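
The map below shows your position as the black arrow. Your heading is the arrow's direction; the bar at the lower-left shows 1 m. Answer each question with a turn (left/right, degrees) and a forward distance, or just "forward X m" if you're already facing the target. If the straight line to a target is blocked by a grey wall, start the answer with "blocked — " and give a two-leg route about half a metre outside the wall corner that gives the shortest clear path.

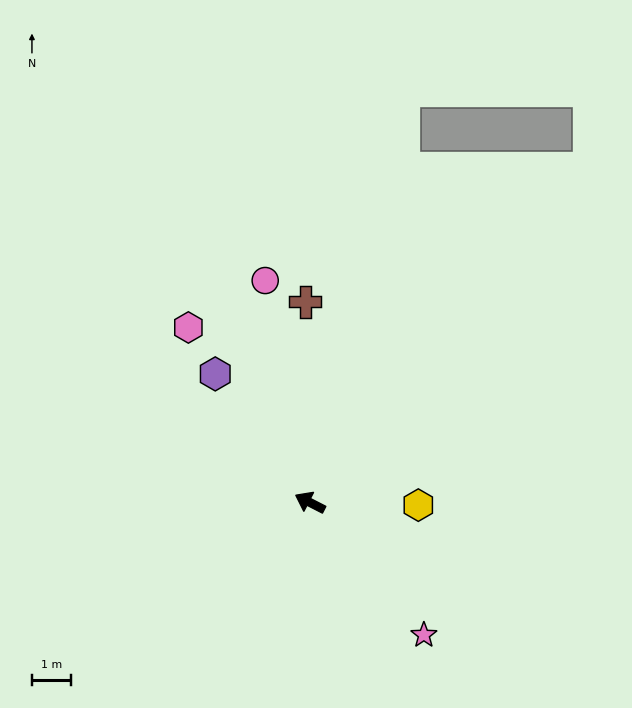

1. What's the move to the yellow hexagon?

turn right 154°, forward 2.8 m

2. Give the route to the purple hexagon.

turn right 27°, forward 4.1 m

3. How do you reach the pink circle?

turn right 51°, forward 5.9 m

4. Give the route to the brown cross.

turn right 61°, forward 5.2 m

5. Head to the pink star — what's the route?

turn left 158°, forward 4.5 m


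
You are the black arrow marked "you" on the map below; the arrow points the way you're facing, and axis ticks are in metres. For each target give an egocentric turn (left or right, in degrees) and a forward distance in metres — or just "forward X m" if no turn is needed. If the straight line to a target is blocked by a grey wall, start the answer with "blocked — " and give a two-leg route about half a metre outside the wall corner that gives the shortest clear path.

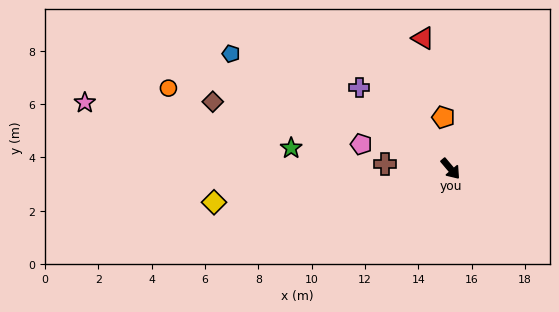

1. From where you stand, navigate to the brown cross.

turn right 134°, forward 2.5 m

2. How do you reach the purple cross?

turn right 172°, forward 4.6 m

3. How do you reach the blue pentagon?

turn right 158°, forward 9.3 m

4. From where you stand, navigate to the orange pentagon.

turn left 148°, forward 1.9 m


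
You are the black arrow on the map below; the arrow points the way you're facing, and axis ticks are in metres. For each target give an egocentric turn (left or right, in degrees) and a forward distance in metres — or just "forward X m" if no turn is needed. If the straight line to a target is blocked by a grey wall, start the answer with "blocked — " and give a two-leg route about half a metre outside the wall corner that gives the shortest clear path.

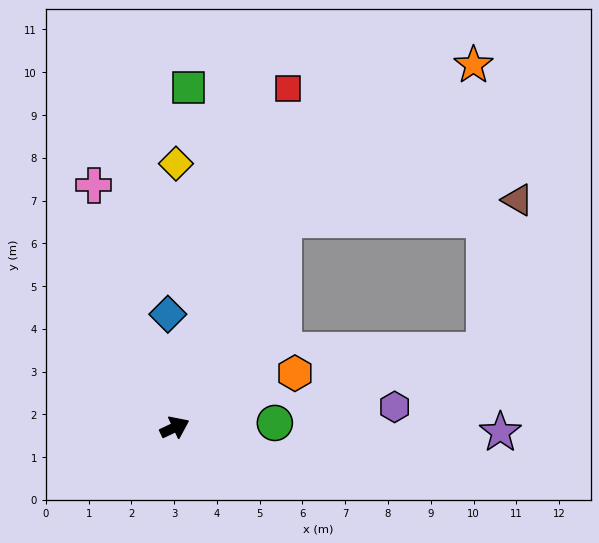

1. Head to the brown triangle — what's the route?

blocked — turn left 37°, forward 5.5 m, then turn right 57°, forward 5.5 m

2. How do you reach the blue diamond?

turn left 68°, forward 2.7 m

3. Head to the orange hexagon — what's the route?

forward 3.1 m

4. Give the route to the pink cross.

turn left 83°, forward 6.0 m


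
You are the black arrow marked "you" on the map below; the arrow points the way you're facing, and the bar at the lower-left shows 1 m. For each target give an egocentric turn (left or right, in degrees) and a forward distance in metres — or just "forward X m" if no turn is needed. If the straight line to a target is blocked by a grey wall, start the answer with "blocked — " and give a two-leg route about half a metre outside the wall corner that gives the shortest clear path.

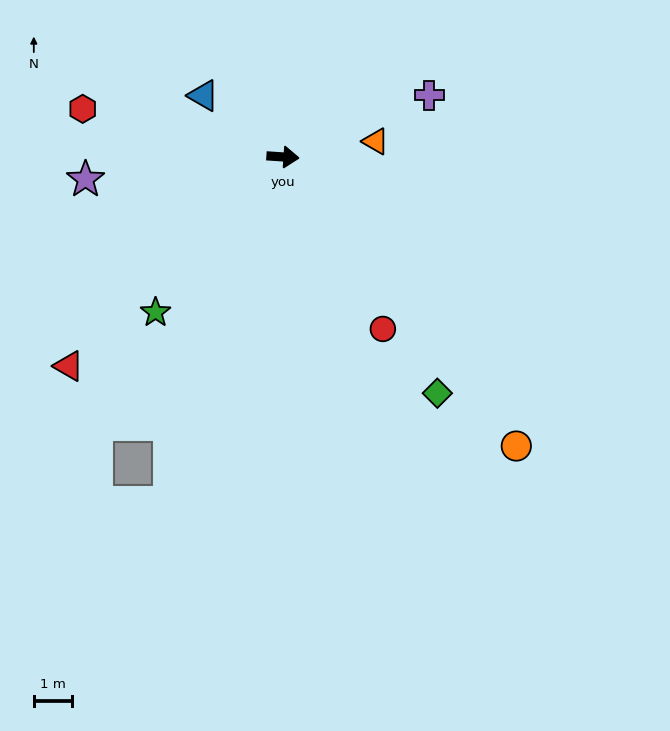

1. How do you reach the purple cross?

turn left 27°, forward 4.1 m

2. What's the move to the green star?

turn right 125°, forward 5.2 m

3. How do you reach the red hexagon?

turn left 170°, forward 5.4 m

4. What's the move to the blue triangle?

turn left 146°, forward 2.6 m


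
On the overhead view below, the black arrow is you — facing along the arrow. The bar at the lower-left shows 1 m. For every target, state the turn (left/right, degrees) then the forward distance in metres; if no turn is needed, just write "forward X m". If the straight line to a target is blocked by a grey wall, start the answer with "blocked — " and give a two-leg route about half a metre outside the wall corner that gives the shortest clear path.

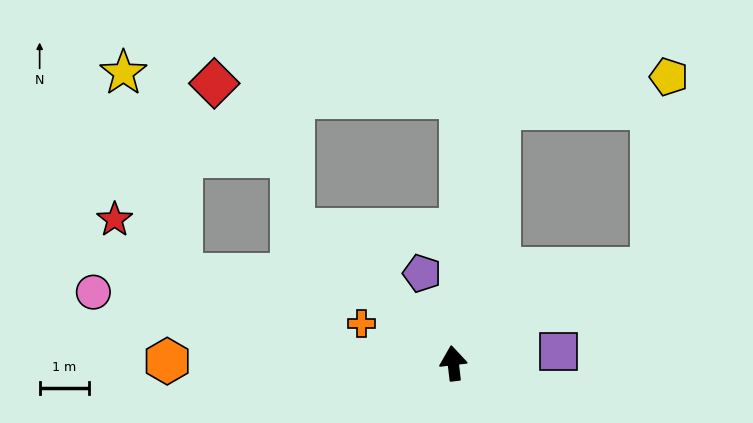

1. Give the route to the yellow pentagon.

blocked — turn right 71°, forward 4.5 m, then turn left 59°, forward 3.9 m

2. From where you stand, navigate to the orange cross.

turn left 60°, forward 2.0 m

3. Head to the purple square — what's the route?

turn right 90°, forward 2.1 m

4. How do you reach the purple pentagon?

turn left 13°, forward 1.9 m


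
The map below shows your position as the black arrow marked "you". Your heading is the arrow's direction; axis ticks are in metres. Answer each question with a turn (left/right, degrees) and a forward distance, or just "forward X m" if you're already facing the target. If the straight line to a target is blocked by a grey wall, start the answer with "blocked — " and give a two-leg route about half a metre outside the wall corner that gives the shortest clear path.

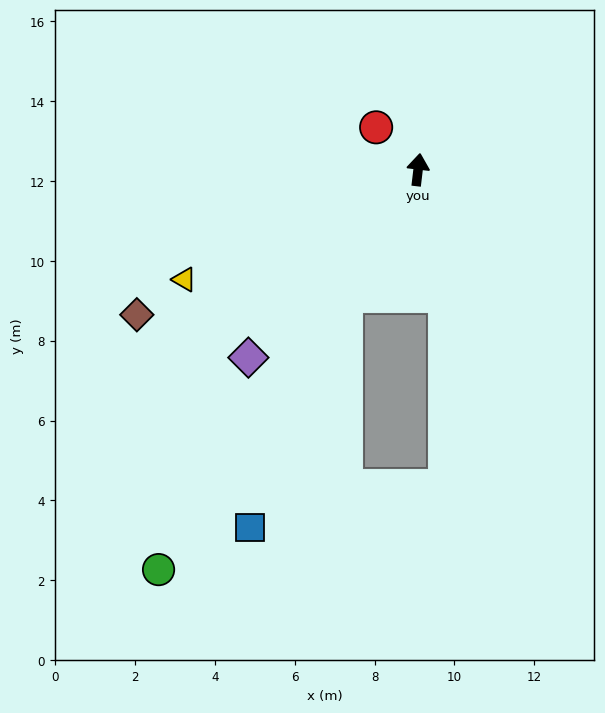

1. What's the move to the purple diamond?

turn left 145°, forward 6.3 m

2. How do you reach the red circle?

turn left 52°, forward 1.5 m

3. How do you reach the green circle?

turn left 154°, forward 11.9 m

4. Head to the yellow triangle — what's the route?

turn left 122°, forward 6.5 m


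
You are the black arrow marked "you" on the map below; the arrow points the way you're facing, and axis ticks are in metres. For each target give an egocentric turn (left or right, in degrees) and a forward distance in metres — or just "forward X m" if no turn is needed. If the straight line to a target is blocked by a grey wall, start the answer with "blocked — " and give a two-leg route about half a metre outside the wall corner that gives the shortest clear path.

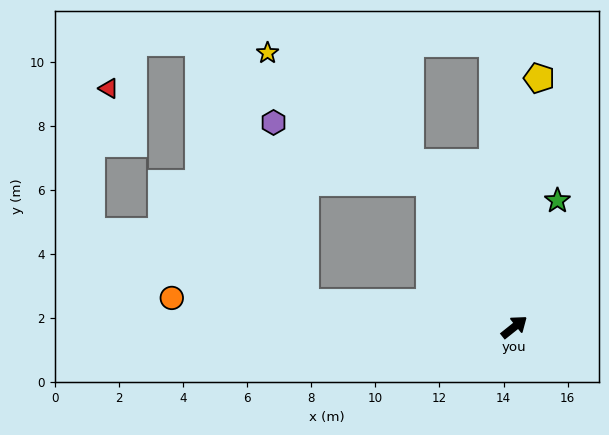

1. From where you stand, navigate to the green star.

turn left 33°, forward 4.2 m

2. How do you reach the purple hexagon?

blocked — turn left 82°, forward 5.2 m, then turn left 38°, forward 5.2 m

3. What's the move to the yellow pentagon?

turn left 46°, forward 7.8 m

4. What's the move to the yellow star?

blocked — turn left 82°, forward 5.2 m, then turn left 21°, forward 6.5 m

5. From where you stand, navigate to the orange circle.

turn left 137°, forward 10.7 m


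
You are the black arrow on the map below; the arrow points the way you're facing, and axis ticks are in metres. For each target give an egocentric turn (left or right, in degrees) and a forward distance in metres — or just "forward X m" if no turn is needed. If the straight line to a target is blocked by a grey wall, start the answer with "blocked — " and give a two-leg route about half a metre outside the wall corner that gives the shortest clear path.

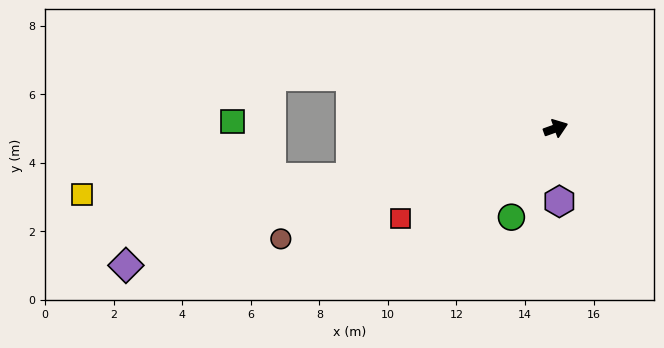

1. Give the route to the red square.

turn right 169°, forward 5.2 m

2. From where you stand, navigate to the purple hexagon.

turn right 107°, forward 2.1 m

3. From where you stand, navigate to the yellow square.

blocked — turn left 174°, forward 6.2 m, then turn right 10°, forward 7.8 m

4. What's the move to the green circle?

turn right 136°, forward 2.9 m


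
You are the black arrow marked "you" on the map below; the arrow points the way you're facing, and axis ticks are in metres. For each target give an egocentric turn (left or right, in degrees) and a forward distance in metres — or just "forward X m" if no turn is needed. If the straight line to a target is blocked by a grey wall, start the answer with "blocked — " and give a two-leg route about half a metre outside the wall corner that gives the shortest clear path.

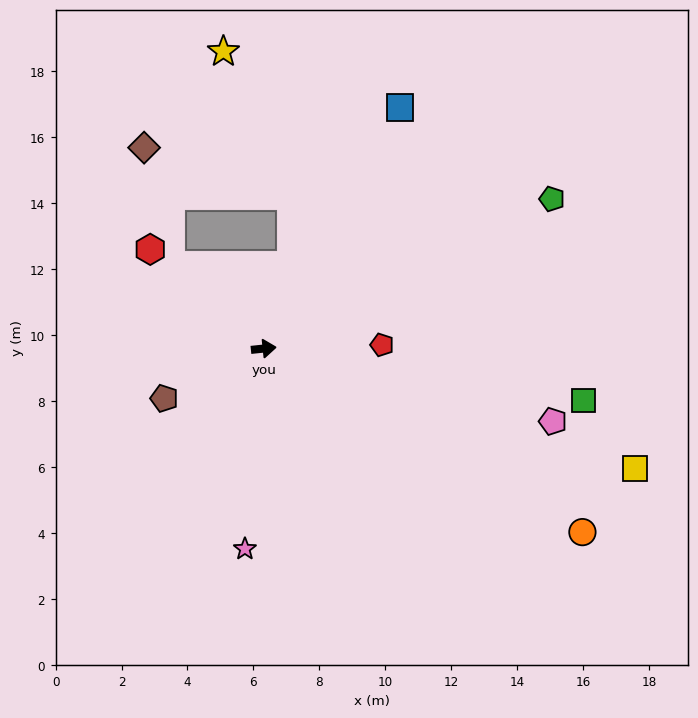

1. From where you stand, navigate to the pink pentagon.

turn right 20°, forward 9.0 m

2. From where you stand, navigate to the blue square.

turn left 55°, forward 8.4 m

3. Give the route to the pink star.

turn right 101°, forward 6.1 m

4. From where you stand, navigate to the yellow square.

turn right 24°, forward 11.8 m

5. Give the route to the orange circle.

turn right 36°, forward 11.2 m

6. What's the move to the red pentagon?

turn right 4°, forward 3.6 m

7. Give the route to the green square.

turn right 15°, forward 9.8 m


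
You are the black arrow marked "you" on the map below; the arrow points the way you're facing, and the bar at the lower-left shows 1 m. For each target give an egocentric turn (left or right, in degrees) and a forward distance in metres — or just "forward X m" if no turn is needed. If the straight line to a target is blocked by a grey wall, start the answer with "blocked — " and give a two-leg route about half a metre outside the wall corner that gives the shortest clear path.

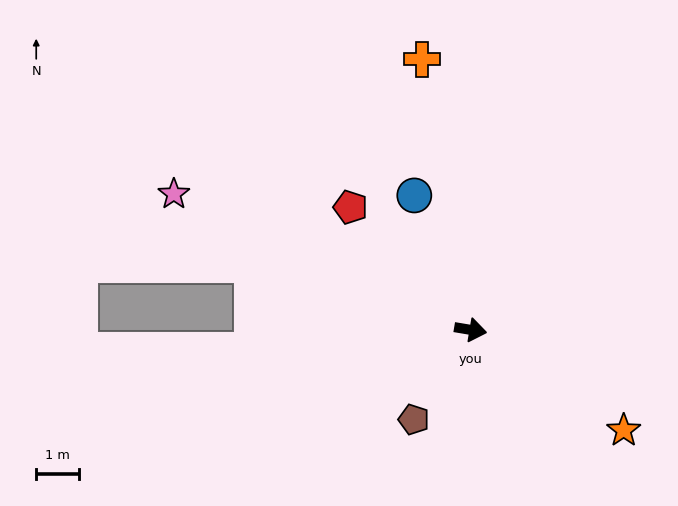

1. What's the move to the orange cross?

turn left 110°, forward 6.4 m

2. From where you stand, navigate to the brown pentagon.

turn right 113°, forward 2.5 m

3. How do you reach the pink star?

turn left 165°, forward 7.6 m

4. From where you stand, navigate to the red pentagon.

turn left 144°, forward 4.0 m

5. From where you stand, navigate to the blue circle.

turn left 122°, forward 3.4 m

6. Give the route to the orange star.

turn right 24°, forward 4.2 m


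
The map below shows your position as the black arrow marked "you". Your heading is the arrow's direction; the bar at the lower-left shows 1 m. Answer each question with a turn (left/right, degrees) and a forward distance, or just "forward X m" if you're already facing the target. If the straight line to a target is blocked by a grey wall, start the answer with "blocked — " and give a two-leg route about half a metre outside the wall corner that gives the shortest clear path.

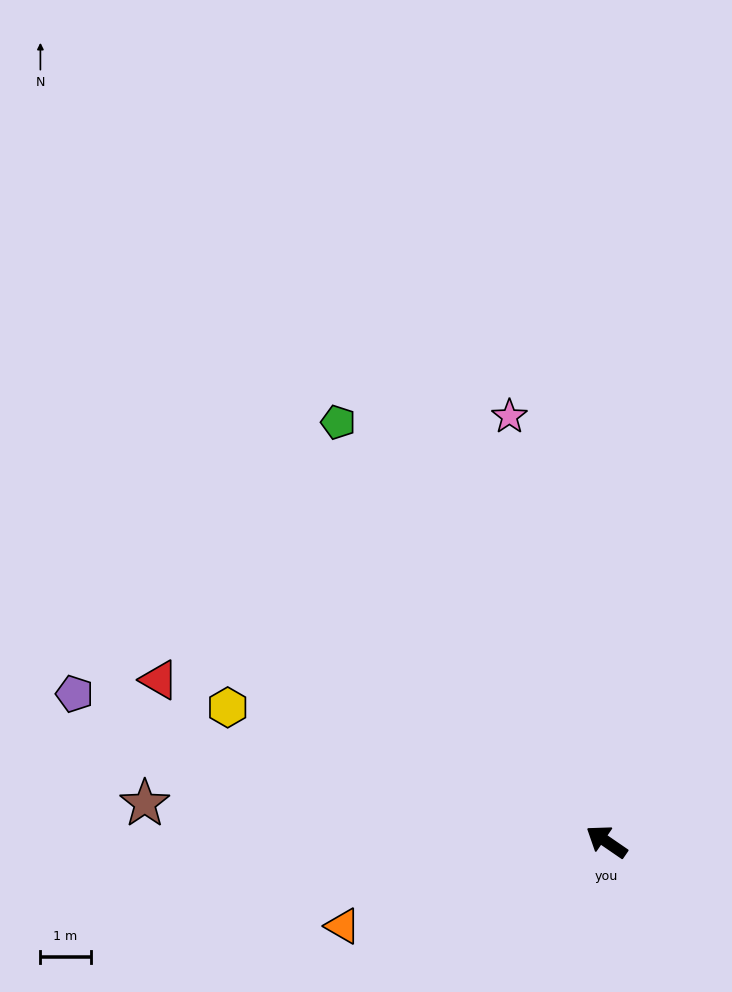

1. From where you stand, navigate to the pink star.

turn right 43°, forward 8.6 m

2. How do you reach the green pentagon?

turn right 23°, forward 9.9 m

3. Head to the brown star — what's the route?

turn left 30°, forward 9.2 m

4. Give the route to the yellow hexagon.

turn left 15°, forward 8.0 m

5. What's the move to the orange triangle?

turn left 52°, forward 5.5 m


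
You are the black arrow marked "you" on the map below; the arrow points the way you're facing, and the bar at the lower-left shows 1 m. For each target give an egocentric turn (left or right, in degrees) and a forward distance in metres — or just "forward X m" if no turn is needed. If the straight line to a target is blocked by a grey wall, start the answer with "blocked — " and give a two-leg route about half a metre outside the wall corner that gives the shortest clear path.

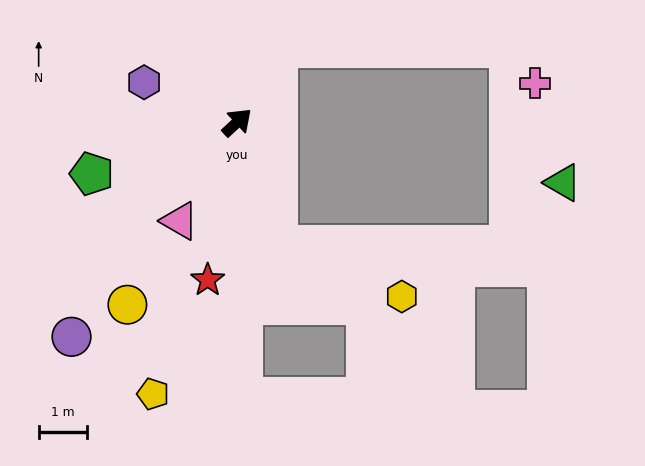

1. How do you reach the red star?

turn right 143°, forward 3.3 m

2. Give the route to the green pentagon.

turn left 157°, forward 3.2 m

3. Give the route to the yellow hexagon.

blocked — turn right 115°, forward 2.7 m, then turn left 50°, forward 2.8 m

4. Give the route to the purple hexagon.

turn left 114°, forward 2.1 m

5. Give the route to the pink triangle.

turn right 163°, forward 2.4 m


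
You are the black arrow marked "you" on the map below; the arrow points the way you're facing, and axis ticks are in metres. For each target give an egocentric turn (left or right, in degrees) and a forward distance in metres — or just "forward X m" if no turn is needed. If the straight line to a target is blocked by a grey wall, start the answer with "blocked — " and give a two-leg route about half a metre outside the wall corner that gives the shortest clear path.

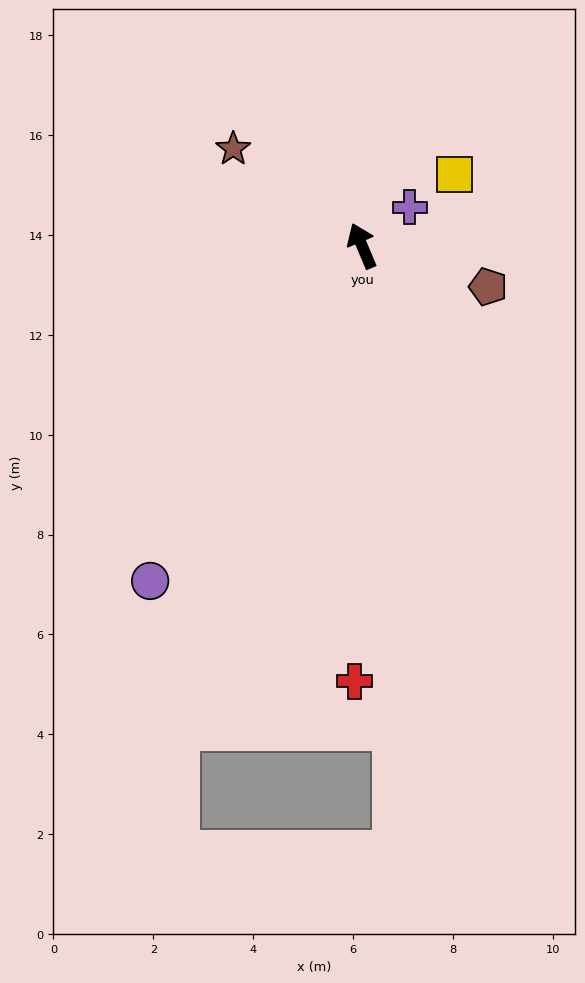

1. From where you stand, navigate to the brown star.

turn left 30°, forward 3.2 m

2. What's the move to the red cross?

turn left 156°, forward 8.7 m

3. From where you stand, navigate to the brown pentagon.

turn right 131°, forward 2.7 m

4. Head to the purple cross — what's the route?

turn right 74°, forward 1.2 m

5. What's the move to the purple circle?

turn left 125°, forward 7.9 m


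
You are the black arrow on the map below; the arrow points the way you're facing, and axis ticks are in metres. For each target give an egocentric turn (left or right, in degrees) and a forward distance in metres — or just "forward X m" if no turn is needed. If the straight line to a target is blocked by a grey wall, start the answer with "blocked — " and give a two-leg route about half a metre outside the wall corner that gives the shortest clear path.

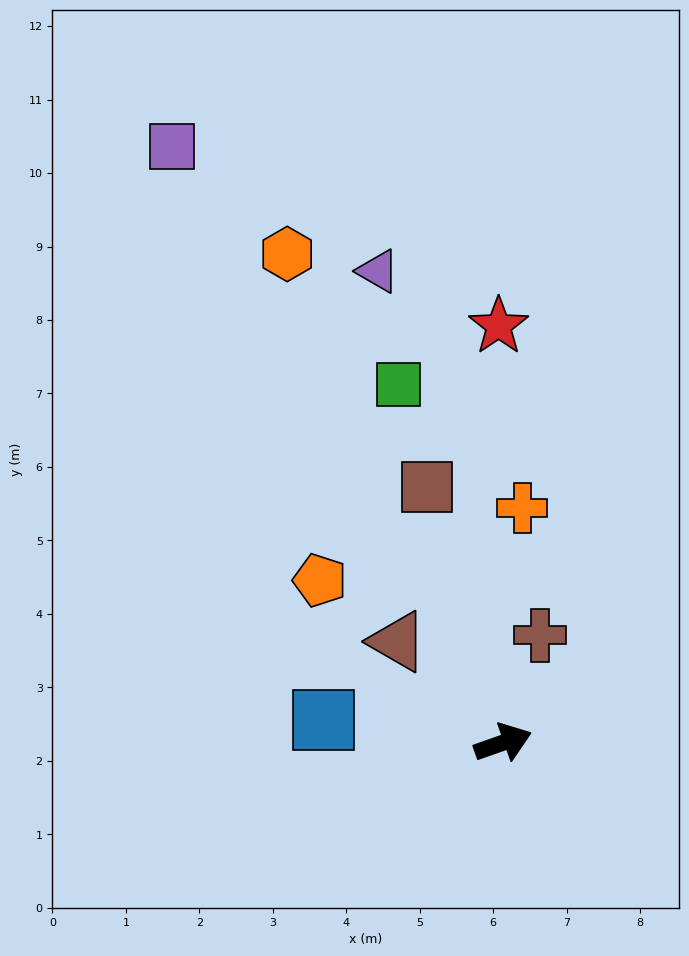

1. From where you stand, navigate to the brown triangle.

turn left 117°, forward 2.0 m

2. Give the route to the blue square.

turn left 153°, forward 2.5 m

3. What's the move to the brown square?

turn left 87°, forward 3.6 m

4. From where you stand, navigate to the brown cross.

turn left 52°, forward 1.5 m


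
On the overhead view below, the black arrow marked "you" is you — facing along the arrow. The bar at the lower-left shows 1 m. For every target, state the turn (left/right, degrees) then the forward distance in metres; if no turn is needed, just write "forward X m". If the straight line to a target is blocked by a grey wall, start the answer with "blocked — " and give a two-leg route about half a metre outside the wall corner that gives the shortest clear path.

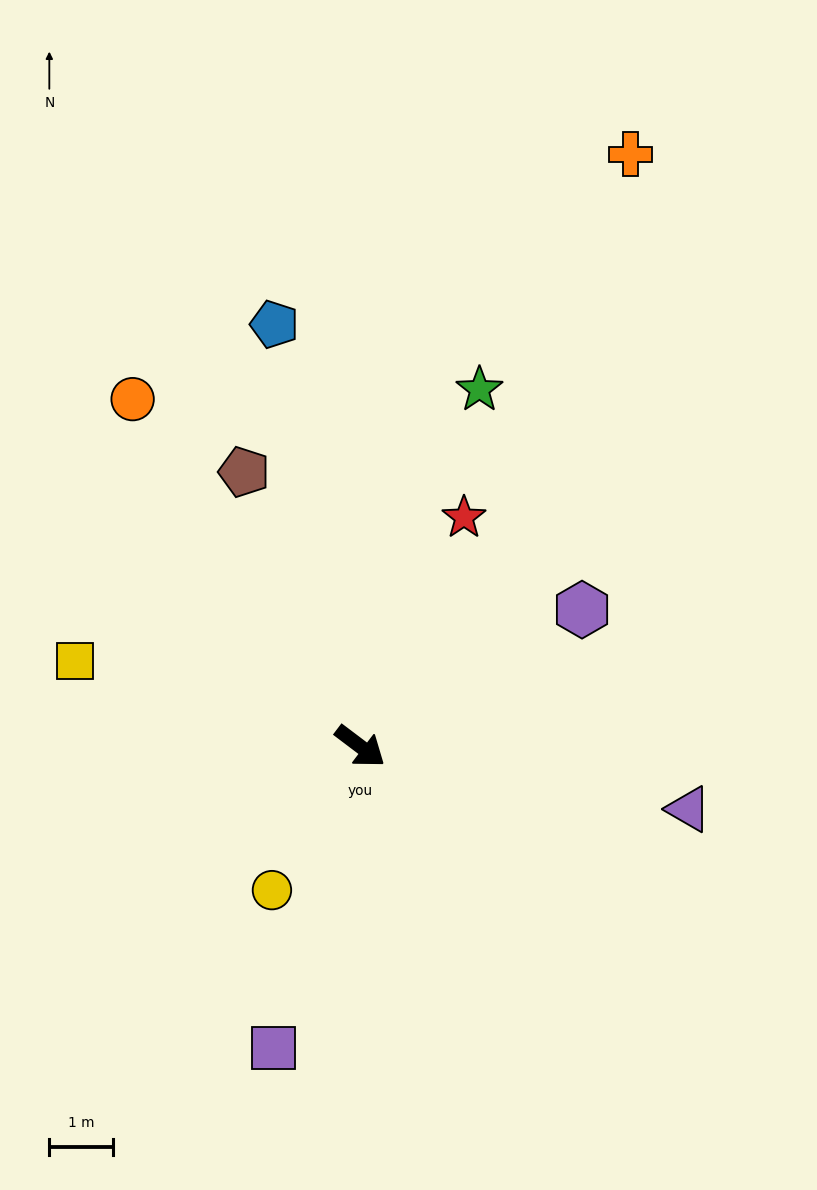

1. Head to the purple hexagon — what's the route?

turn left 69°, forward 4.1 m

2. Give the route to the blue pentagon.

turn left 139°, forward 6.7 m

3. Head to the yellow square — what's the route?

turn right 160°, forward 4.7 m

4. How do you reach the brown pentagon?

turn left 150°, forward 4.7 m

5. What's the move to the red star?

turn left 103°, forward 3.9 m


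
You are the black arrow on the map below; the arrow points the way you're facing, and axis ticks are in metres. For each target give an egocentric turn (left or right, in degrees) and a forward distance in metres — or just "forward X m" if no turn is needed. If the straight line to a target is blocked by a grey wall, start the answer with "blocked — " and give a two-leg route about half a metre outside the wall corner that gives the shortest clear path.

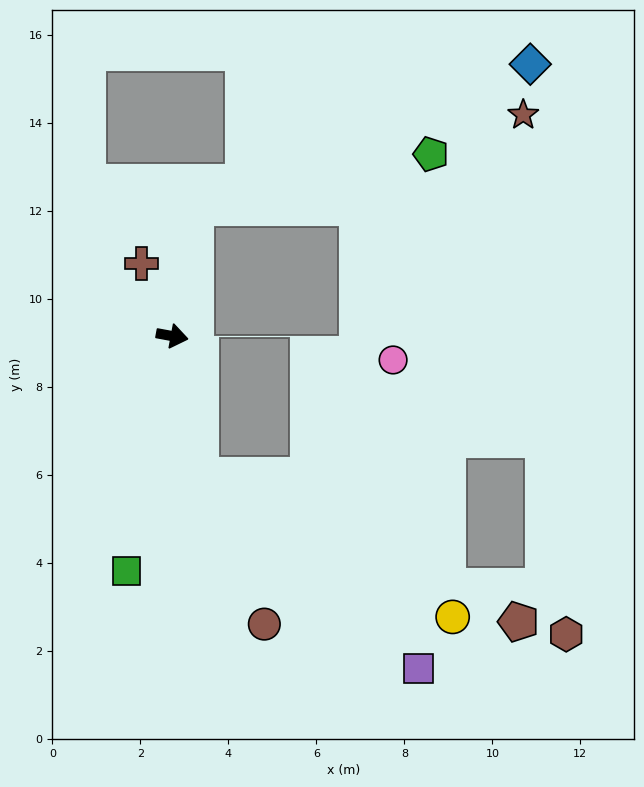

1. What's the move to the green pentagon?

blocked — turn left 91°, forward 3.0 m, then turn right 68°, forward 5.5 m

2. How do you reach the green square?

turn right 91°, forward 5.4 m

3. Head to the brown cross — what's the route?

turn left 124°, forward 1.8 m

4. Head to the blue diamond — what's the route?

blocked — turn left 91°, forward 3.0 m, then turn right 57°, forward 8.3 m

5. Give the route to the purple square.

blocked — turn right 68°, forward 3.2 m, then turn left 37°, forward 6.6 m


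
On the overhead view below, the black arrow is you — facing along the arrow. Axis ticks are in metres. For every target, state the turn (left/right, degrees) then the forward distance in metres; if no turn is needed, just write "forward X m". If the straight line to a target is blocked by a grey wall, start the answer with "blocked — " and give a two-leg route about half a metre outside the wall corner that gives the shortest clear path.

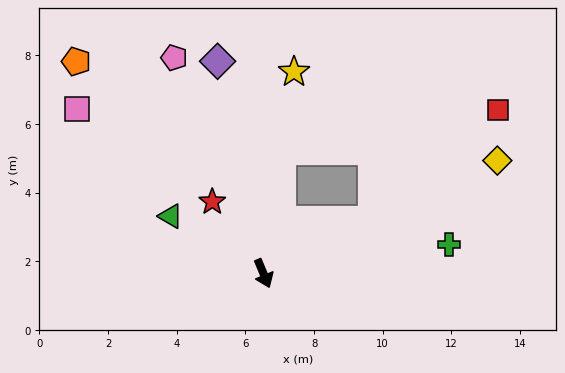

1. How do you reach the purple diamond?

turn left 170°, forward 6.3 m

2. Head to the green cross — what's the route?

turn left 76°, forward 5.5 m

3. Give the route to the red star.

turn right 167°, forward 2.6 m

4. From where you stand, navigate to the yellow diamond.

turn left 93°, forward 7.6 m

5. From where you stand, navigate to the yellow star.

turn left 149°, forward 5.9 m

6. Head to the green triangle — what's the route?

turn right 144°, forward 3.2 m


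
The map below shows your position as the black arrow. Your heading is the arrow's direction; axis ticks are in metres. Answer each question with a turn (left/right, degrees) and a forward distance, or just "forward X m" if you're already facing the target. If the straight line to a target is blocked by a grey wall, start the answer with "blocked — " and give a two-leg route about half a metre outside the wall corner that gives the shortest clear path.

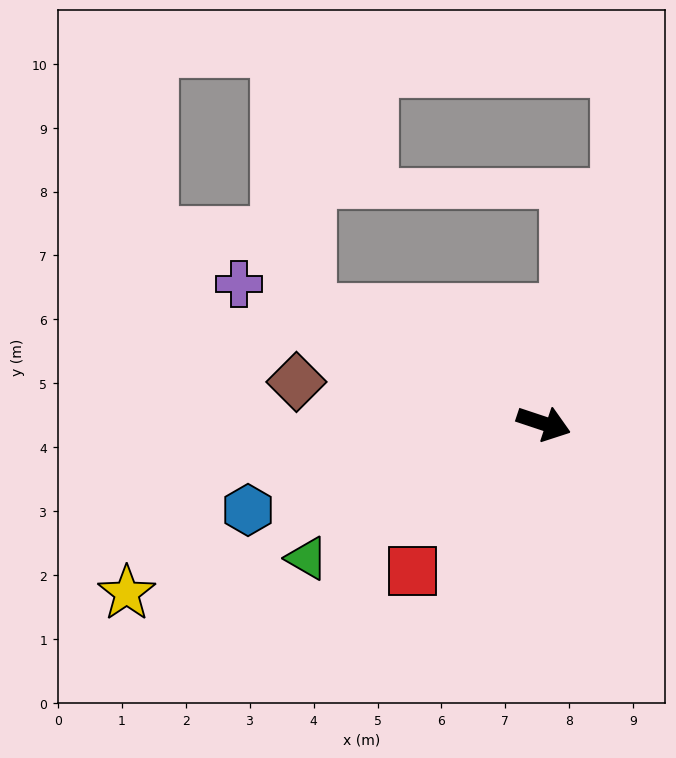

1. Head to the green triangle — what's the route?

turn right 132°, forward 4.3 m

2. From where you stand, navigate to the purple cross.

turn left 174°, forward 5.2 m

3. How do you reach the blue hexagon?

turn right 145°, forward 4.8 m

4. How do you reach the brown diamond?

turn right 171°, forward 3.9 m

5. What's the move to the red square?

turn right 113°, forward 3.1 m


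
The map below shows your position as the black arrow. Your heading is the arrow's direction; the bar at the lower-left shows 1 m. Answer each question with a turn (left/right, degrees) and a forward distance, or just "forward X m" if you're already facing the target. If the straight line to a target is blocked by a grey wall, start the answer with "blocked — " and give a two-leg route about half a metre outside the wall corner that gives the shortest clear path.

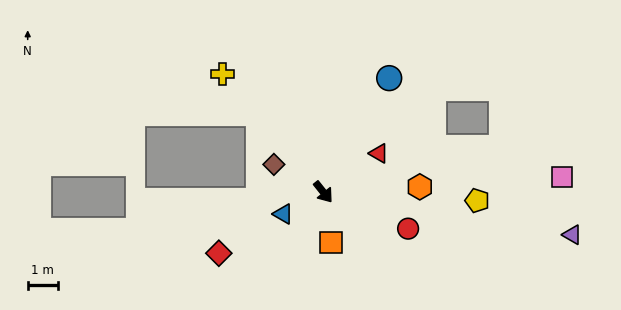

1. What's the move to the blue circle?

turn left 111°, forward 4.3 m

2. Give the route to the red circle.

turn left 28°, forward 3.0 m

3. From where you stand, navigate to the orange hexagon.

turn left 54°, forward 3.2 m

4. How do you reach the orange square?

turn right 30°, forward 1.7 m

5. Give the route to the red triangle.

turn left 86°, forward 2.2 m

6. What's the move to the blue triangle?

turn right 100°, forward 1.5 m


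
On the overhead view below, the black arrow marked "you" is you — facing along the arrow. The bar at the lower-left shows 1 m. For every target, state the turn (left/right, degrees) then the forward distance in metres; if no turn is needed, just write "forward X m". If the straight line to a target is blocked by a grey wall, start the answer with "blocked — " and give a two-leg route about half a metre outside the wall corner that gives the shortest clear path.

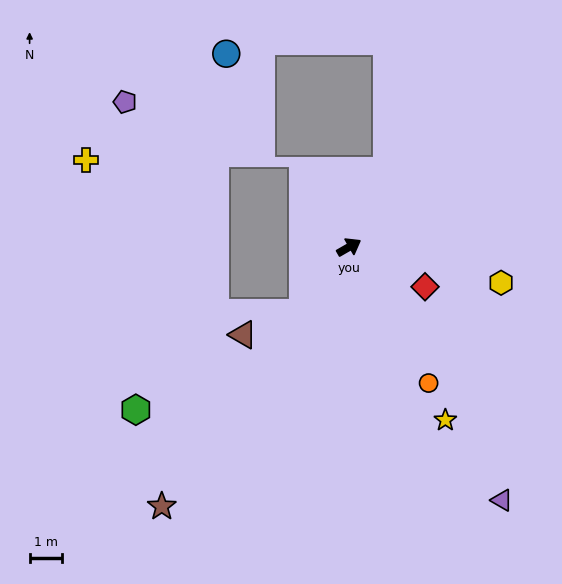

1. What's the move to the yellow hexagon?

turn right 43°, forward 4.8 m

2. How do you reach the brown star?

turn right 156°, forward 9.8 m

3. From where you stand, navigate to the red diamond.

turn right 57°, forward 2.6 m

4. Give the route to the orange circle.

turn right 90°, forward 4.8 m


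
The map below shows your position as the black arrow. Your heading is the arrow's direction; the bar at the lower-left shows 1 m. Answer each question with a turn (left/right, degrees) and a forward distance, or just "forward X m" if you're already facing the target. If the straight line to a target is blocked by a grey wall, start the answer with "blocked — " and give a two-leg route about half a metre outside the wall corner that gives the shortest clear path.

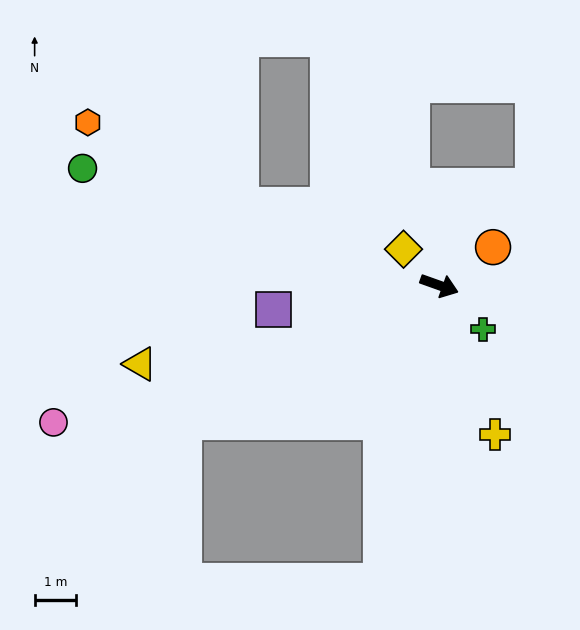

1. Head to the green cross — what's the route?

turn right 25°, forward 1.5 m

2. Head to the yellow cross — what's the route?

turn right 50°, forward 3.8 m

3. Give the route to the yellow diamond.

turn left 154°, forward 1.2 m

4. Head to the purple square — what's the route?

turn right 152°, forward 4.0 m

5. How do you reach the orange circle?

turn left 55°, forward 1.6 m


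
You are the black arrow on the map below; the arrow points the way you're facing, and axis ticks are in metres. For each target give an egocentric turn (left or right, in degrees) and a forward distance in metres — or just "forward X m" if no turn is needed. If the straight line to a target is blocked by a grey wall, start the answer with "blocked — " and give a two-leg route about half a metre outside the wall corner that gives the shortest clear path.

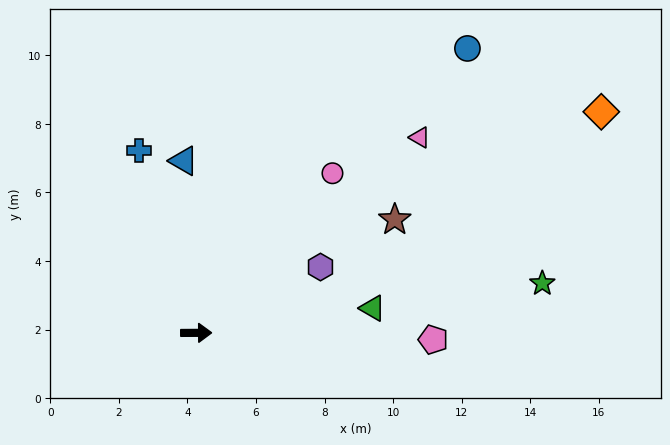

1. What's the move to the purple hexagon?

turn left 28°, forward 4.1 m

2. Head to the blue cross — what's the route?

turn left 107°, forward 5.6 m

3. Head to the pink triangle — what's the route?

turn left 41°, forward 8.7 m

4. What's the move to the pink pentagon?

forward 6.9 m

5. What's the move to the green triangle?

turn left 8°, forward 5.2 m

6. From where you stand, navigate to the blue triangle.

turn left 94°, forward 5.0 m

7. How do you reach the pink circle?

turn left 49°, forward 6.1 m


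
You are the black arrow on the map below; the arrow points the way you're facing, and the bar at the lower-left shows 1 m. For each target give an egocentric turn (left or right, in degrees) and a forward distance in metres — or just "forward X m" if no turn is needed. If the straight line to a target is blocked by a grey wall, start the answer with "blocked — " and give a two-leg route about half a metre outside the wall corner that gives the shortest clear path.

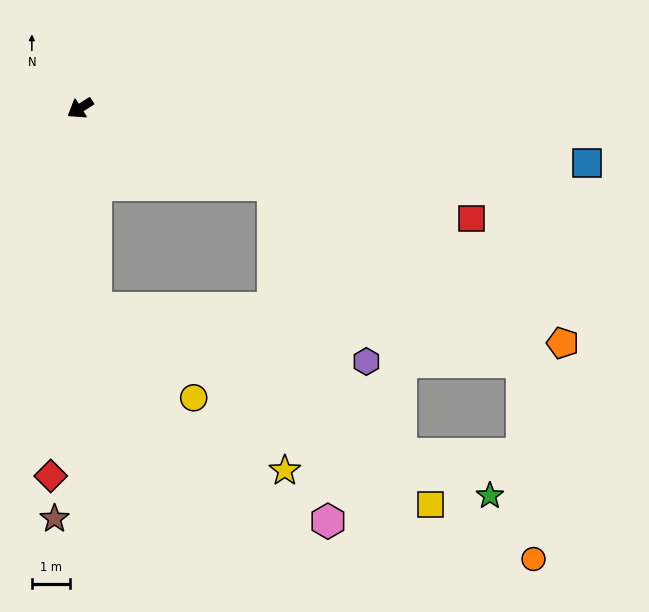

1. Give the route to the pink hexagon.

blocked — turn left 126°, forward 5.5 m, then turn right 59°, forward 9.0 m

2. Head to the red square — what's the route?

turn left 132°, forward 10.8 m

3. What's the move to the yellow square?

blocked — turn left 62°, forward 5.3 m, then turn left 55°, forward 10.3 m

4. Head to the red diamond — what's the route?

turn left 53°, forward 9.8 m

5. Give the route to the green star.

blocked — turn left 62°, forward 5.3 m, then turn left 60°, forward 11.6 m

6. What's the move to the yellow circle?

blocked — turn left 62°, forward 5.3 m, then turn left 43°, forward 3.5 m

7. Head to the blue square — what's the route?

turn left 141°, forward 13.5 m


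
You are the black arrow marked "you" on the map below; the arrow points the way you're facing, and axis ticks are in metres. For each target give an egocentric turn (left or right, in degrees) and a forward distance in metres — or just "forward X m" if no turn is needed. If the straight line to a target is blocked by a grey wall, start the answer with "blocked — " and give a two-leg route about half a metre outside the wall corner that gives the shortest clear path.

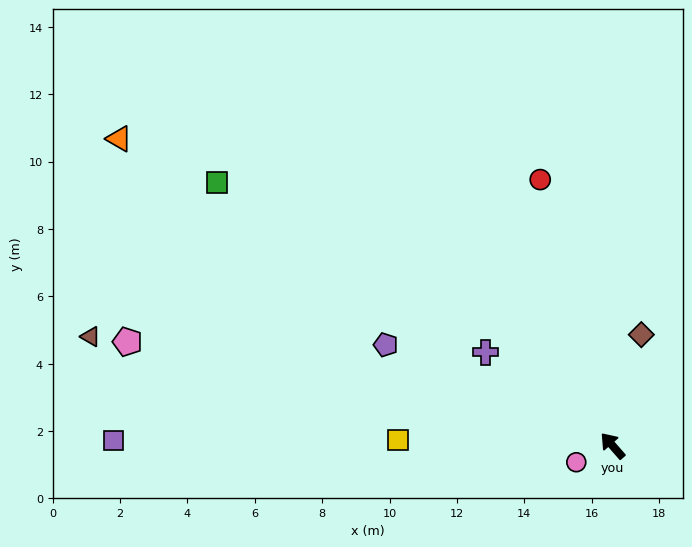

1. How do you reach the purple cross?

turn left 12°, forward 4.7 m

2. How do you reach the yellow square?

turn left 47°, forward 6.4 m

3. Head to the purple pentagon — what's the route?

turn left 25°, forward 7.4 m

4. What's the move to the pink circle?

turn left 73°, forward 1.2 m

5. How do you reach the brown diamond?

turn right 56°, forward 3.4 m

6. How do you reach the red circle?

turn right 26°, forward 8.2 m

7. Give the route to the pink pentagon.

turn left 37°, forward 14.7 m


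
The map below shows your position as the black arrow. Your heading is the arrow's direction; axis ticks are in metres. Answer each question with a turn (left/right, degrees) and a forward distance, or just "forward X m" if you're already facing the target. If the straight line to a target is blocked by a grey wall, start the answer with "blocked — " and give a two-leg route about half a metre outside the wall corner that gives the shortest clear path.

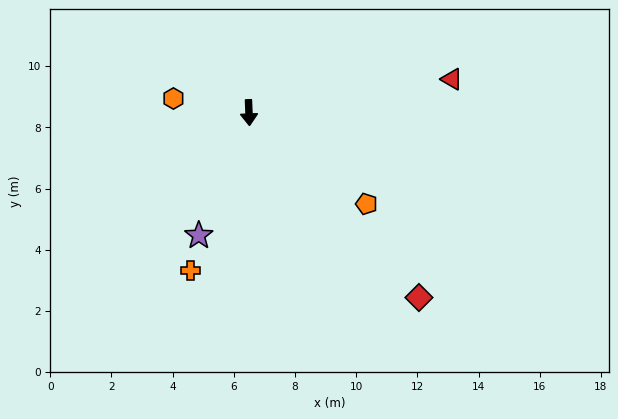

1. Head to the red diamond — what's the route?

turn left 40°, forward 8.2 m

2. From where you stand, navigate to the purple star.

turn right 25°, forward 4.3 m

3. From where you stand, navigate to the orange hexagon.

turn right 103°, forward 2.5 m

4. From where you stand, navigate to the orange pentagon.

turn left 50°, forward 4.9 m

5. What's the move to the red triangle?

turn left 97°, forward 6.7 m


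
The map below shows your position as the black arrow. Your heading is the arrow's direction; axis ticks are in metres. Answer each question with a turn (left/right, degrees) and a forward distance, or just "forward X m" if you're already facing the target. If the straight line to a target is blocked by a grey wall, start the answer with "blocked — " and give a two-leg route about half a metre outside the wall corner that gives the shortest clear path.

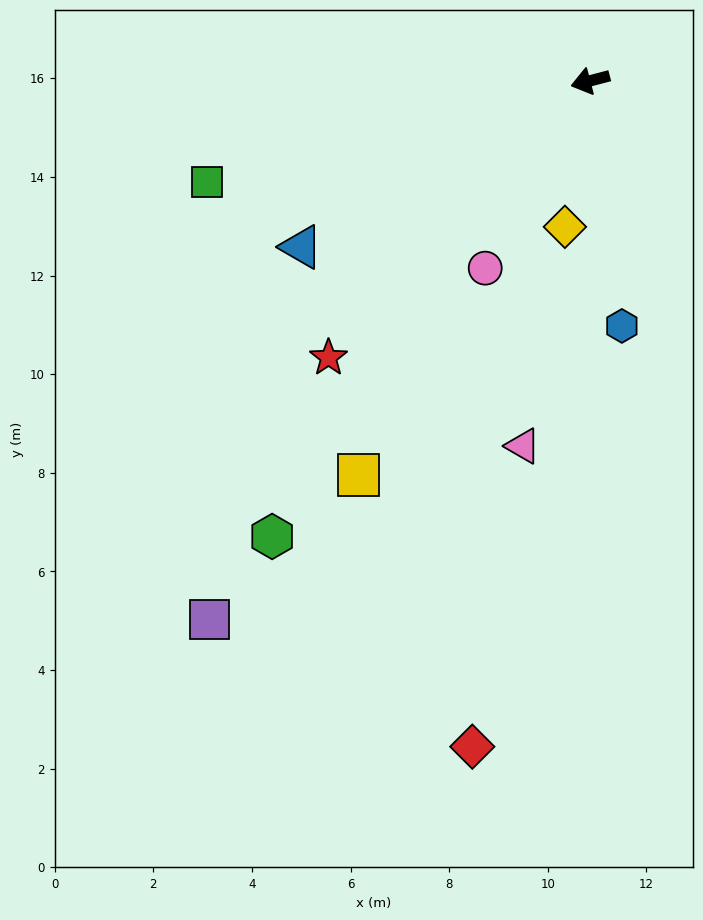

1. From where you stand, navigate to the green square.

forward 8.0 m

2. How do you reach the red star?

turn left 32°, forward 7.7 m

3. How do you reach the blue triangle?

turn left 15°, forward 6.8 m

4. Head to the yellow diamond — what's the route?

turn left 65°, forward 3.0 m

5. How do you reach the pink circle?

turn left 46°, forward 4.4 m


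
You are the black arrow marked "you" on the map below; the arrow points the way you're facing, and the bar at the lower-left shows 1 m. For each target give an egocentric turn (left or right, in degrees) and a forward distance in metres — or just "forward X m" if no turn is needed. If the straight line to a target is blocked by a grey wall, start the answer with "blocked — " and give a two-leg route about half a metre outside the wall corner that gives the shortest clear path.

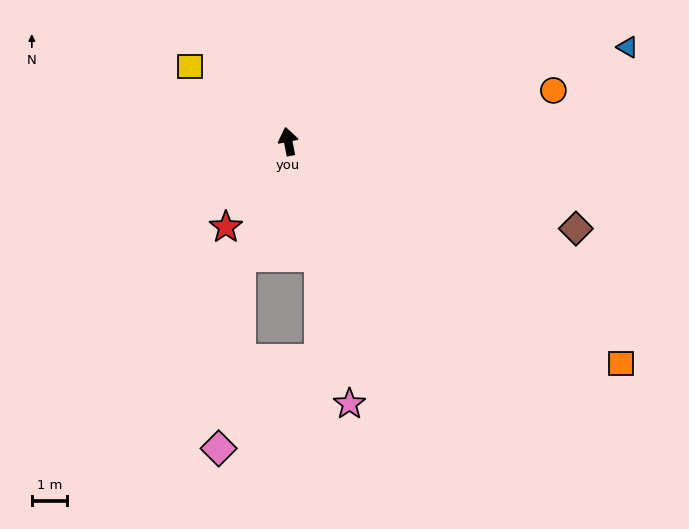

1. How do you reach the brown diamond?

turn right 118°, forward 8.4 m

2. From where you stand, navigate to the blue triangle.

turn right 86°, forward 9.9 m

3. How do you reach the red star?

turn left 133°, forward 3.0 m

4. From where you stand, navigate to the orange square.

turn right 135°, forward 11.2 m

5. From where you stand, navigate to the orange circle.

turn right 90°, forward 7.6 m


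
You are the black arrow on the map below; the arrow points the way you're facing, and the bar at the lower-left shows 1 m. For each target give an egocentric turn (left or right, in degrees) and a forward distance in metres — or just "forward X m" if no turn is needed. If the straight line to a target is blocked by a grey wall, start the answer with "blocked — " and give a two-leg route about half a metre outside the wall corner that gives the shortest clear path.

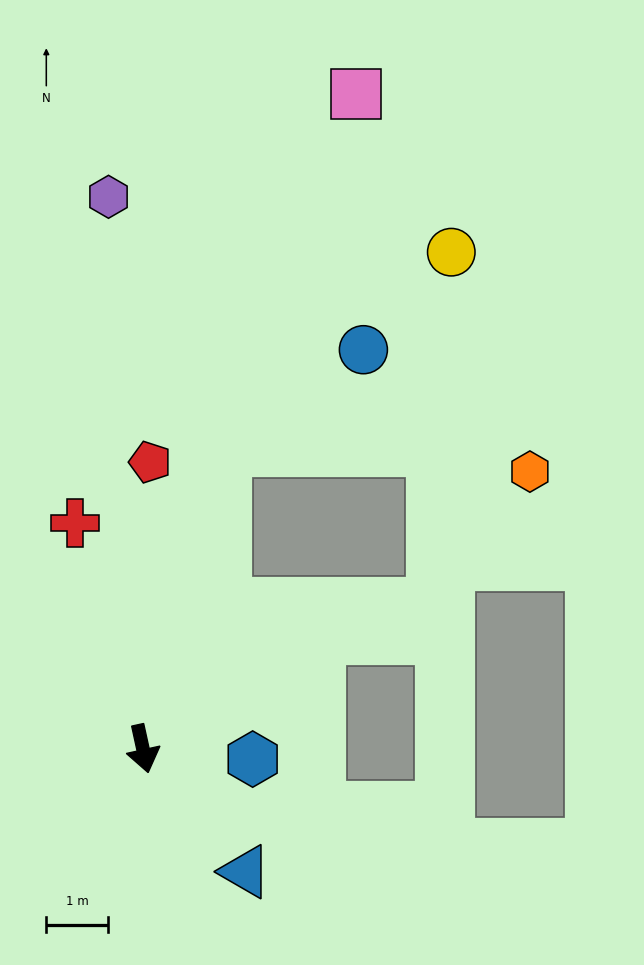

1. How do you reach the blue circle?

blocked — turn left 152°, forward 5.0 m, then turn right 38°, forward 2.8 m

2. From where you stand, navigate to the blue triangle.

turn left 27°, forward 2.6 m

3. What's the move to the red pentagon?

turn left 166°, forward 4.7 m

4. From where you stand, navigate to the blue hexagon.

turn left 72°, forward 1.8 m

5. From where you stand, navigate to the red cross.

turn right 176°, forward 3.8 m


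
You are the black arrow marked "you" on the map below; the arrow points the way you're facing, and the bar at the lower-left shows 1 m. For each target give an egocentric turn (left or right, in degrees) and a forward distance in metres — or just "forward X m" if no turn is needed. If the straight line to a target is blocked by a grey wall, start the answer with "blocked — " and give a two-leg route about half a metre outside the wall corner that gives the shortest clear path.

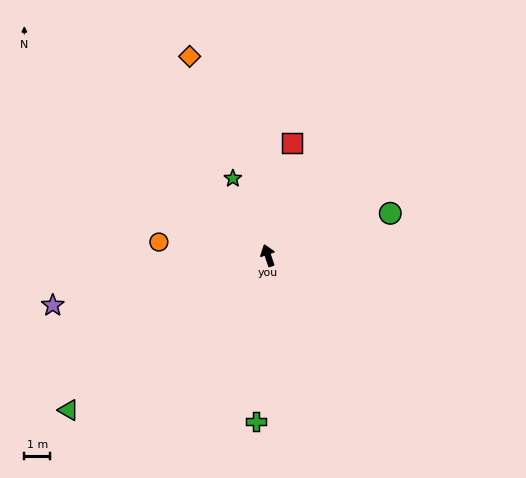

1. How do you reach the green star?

turn left 6°, forward 3.3 m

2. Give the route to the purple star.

turn left 85°, forward 8.5 m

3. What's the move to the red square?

turn right 30°, forward 4.4 m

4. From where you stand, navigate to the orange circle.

turn left 64°, forward 4.3 m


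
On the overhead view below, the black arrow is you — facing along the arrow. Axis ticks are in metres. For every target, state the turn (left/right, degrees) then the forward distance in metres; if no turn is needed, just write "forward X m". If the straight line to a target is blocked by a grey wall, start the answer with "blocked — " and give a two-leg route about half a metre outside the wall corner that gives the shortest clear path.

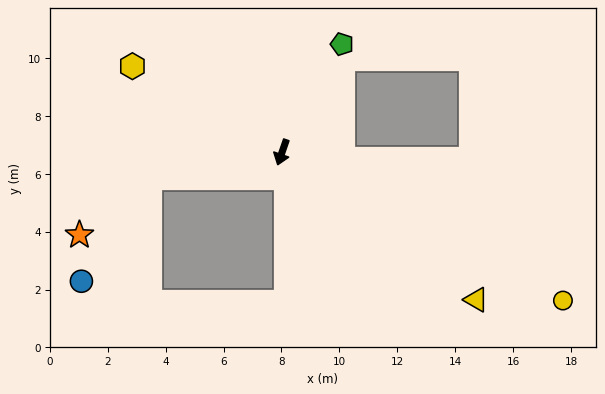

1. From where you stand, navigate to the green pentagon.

turn left 170°, forward 4.3 m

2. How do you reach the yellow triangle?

turn left 72°, forward 8.4 m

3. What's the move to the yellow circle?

turn left 81°, forward 11.0 m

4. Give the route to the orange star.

blocked — turn right 60°, forward 4.6 m, then turn left 28°, forward 3.1 m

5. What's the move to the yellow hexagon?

turn right 101°, forward 6.0 m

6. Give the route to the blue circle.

blocked — turn right 60°, forward 4.6 m, then turn left 45°, forward 4.3 m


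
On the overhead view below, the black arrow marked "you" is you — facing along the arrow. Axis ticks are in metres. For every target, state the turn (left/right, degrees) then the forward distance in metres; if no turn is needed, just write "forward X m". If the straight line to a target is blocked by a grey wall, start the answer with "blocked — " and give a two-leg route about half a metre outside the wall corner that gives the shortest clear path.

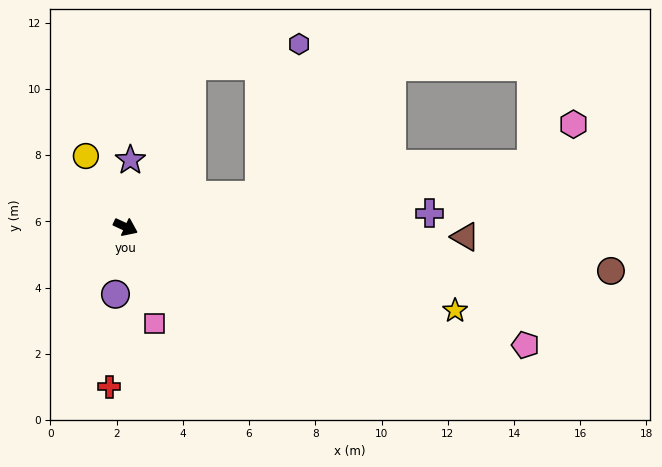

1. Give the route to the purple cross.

turn left 27°, forward 9.2 m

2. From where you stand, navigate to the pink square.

turn right 48°, forward 3.0 m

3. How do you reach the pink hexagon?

blocked — turn left 34°, forward 12.4 m, then turn left 33°, forward 1.8 m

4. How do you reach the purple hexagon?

blocked — turn left 92°, forward 5.3 m, then turn right 55°, forward 3.3 m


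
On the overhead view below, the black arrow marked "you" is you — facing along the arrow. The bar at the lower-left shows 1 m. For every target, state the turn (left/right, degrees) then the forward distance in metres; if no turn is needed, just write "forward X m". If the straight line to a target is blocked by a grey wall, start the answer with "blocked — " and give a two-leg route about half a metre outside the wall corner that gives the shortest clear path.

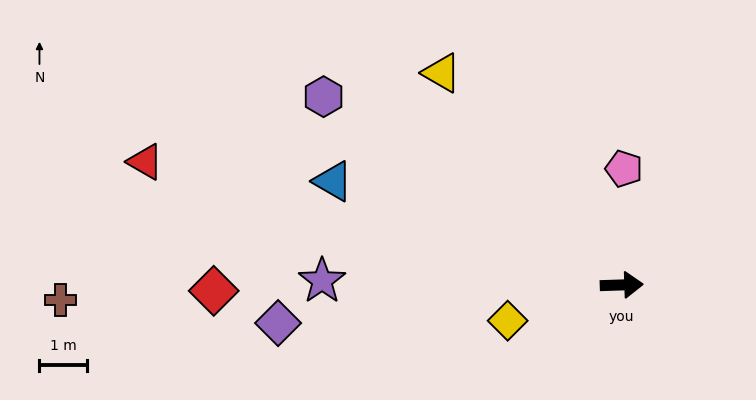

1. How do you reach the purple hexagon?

turn left 146°, forward 7.5 m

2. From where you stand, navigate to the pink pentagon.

turn left 87°, forward 2.5 m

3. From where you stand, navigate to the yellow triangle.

turn left 128°, forward 5.9 m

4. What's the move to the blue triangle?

turn left 158°, forward 6.5 m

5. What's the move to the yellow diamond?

turn right 164°, forward 2.5 m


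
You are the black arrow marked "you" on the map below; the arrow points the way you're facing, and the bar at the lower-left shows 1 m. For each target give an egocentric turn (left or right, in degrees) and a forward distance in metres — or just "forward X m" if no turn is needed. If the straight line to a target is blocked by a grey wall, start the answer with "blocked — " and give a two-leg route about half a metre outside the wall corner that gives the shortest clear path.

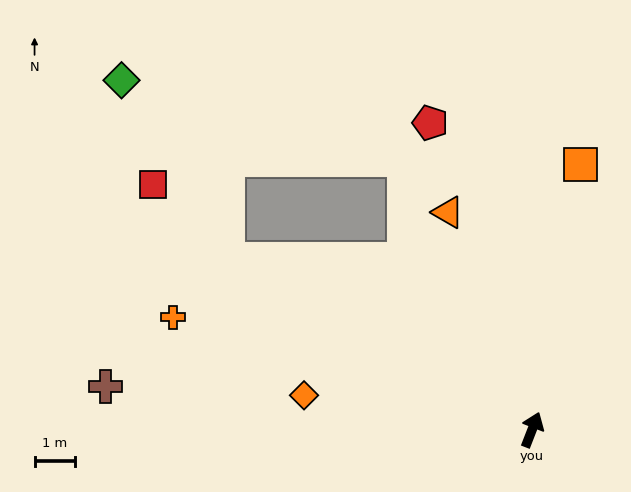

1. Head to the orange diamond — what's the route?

turn left 103°, forward 5.7 m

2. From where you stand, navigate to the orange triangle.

turn left 42°, forward 5.8 m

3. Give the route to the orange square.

turn left 11°, forward 6.7 m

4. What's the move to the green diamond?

blocked — turn left 82°, forward 8.7 m, then turn right 30°, forward 5.2 m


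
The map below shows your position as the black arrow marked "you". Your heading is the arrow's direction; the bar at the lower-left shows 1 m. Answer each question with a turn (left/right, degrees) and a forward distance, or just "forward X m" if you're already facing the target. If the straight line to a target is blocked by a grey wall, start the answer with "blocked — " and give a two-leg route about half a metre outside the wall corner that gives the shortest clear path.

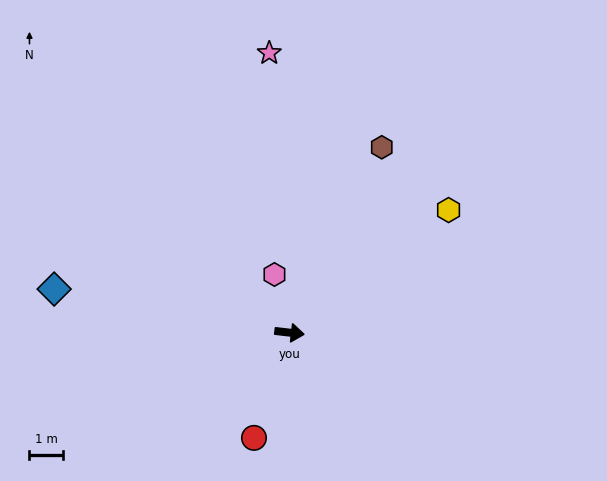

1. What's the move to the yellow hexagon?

turn left 44°, forward 6.0 m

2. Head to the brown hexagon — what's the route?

turn left 70°, forward 6.2 m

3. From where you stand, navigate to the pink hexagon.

turn left 111°, forward 1.8 m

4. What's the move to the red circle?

turn right 102°, forward 3.3 m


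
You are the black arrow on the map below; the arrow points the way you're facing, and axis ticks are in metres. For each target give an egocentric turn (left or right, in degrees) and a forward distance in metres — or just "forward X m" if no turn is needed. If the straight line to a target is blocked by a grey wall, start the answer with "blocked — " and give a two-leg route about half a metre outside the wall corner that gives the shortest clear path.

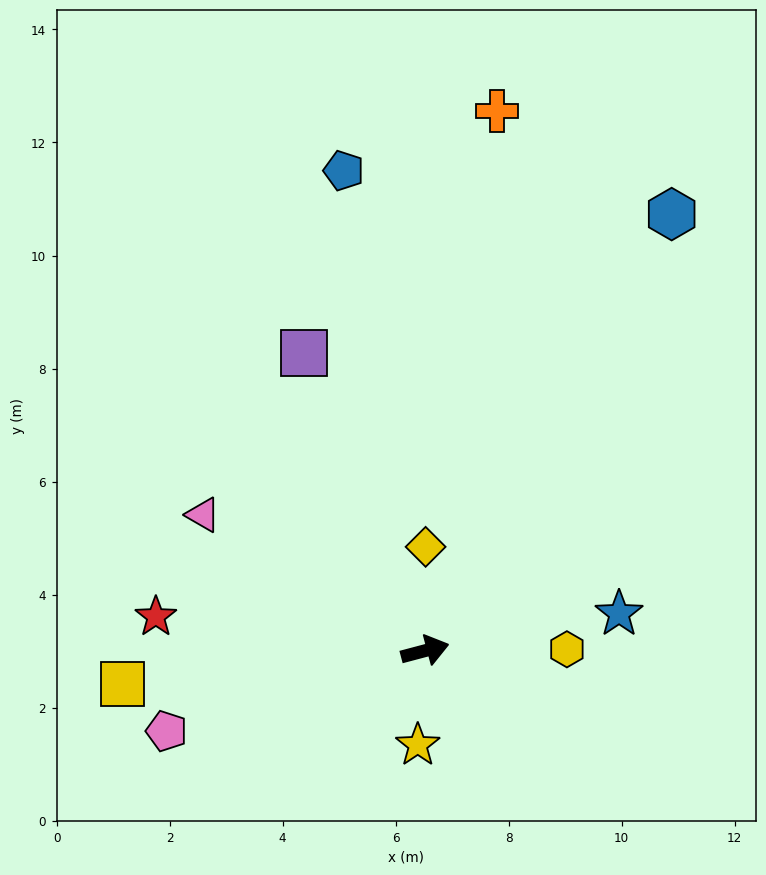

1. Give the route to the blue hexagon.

turn left 46°, forward 8.9 m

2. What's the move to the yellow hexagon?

turn right 14°, forward 2.5 m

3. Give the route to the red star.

turn left 158°, forward 4.8 m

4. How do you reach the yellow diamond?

turn left 75°, forward 1.8 m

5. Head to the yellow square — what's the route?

turn left 171°, forward 5.4 m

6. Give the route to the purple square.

turn left 97°, forward 5.7 m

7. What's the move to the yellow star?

turn right 109°, forward 1.7 m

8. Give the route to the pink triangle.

turn left 134°, forward 4.6 m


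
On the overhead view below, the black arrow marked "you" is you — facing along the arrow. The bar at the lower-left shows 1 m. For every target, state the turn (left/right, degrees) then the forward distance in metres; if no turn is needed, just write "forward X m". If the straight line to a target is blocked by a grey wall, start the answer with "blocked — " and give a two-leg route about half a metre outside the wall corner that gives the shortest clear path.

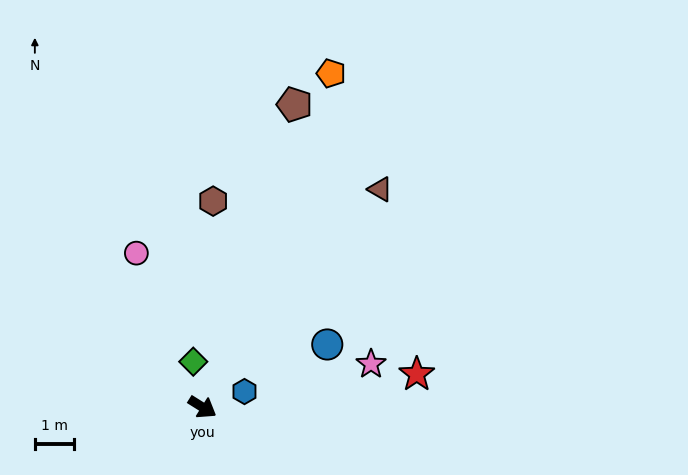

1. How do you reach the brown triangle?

turn left 83°, forward 7.1 m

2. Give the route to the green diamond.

turn left 133°, forward 1.2 m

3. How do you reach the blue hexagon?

turn left 52°, forward 1.1 m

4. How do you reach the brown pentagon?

turn left 105°, forward 8.0 m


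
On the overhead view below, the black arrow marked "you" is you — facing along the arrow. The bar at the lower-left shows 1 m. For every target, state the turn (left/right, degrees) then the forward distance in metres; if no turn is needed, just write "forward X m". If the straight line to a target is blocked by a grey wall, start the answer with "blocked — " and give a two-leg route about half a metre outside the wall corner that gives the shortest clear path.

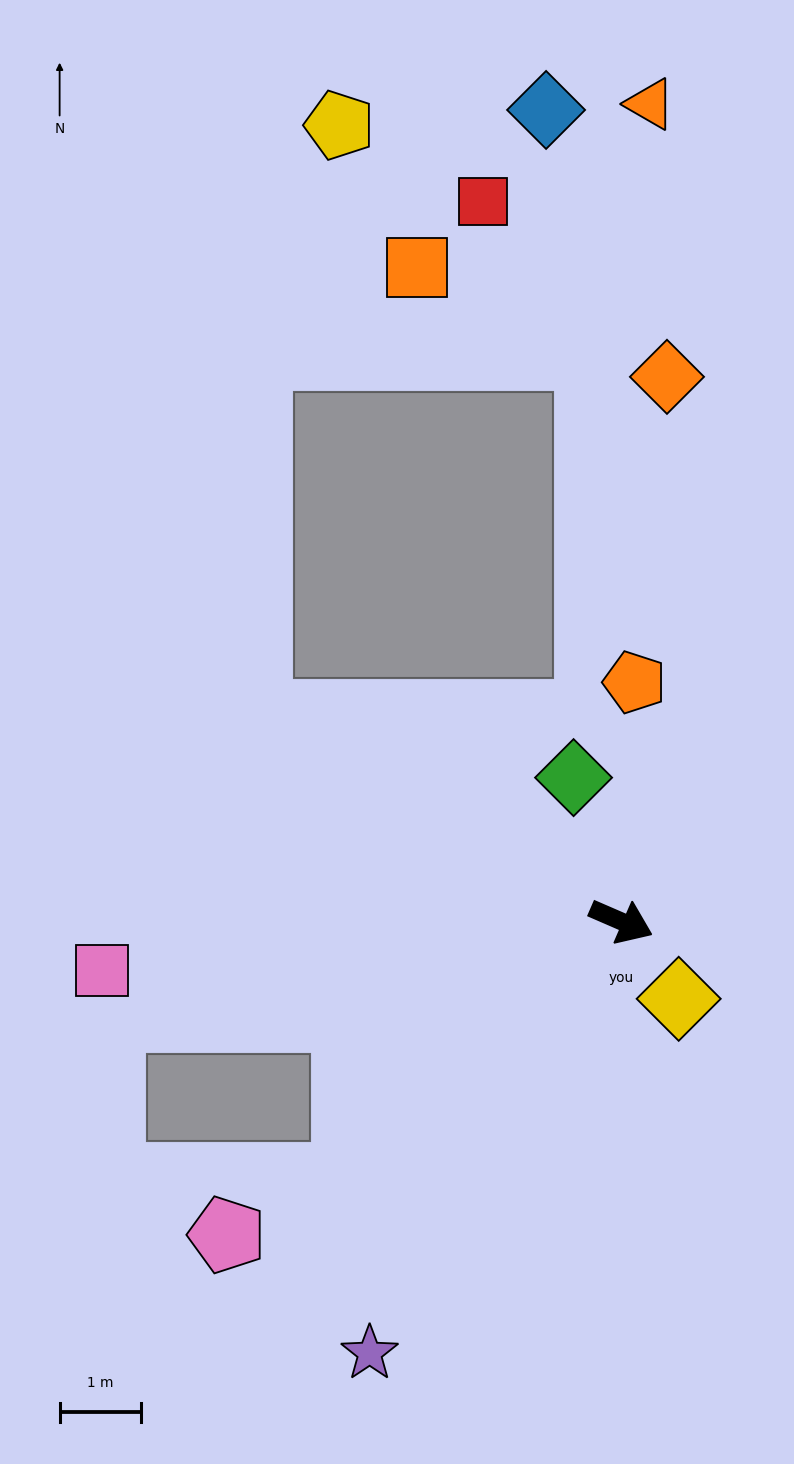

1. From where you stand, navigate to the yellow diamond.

turn right 30°, forward 1.2 m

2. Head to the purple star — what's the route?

turn right 97°, forward 6.2 m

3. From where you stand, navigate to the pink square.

turn right 151°, forward 6.4 m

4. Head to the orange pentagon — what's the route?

turn left 110°, forward 2.9 m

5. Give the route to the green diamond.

turn left 132°, forward 1.9 m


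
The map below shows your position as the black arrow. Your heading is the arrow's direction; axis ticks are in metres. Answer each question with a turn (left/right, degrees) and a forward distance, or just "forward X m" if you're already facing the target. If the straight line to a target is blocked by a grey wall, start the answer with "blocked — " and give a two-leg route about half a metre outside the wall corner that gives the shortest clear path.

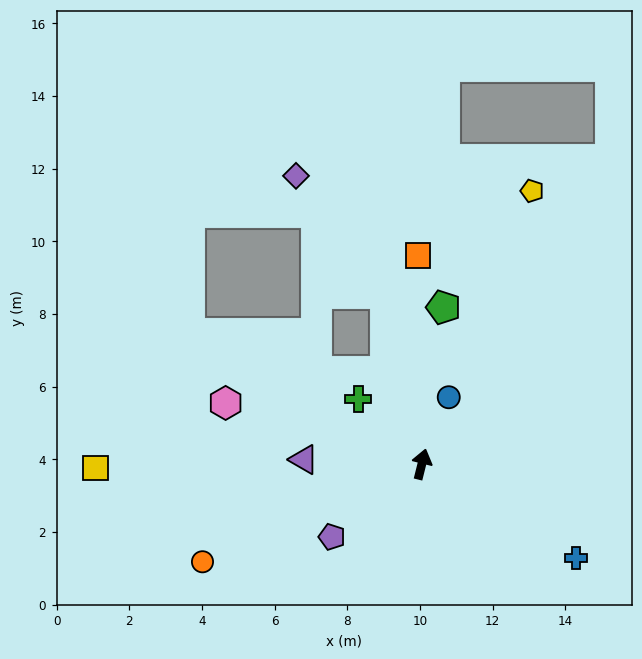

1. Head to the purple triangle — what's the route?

turn left 102°, forward 3.3 m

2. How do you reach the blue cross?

turn right 107°, forward 5.0 m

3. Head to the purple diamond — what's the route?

blocked — turn left 26°, forward 4.8 m, then turn left 25°, forward 4.1 m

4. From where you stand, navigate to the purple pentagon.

turn left 143°, forward 3.2 m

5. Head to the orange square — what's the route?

turn left 15°, forward 5.7 m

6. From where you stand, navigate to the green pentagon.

turn left 6°, forward 4.4 m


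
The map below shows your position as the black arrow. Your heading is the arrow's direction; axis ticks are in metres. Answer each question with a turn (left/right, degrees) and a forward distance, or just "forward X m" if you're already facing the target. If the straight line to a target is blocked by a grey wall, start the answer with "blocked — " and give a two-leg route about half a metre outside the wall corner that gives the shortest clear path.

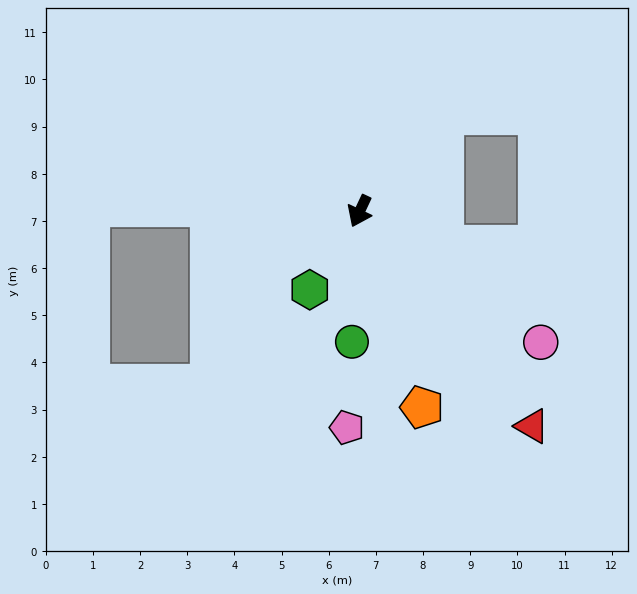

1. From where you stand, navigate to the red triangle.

turn left 64°, forward 5.8 m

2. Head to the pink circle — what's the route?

turn left 79°, forward 4.7 m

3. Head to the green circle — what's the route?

turn left 22°, forward 2.8 m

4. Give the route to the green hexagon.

turn right 7°, forward 2.0 m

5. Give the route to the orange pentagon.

turn left 43°, forward 4.4 m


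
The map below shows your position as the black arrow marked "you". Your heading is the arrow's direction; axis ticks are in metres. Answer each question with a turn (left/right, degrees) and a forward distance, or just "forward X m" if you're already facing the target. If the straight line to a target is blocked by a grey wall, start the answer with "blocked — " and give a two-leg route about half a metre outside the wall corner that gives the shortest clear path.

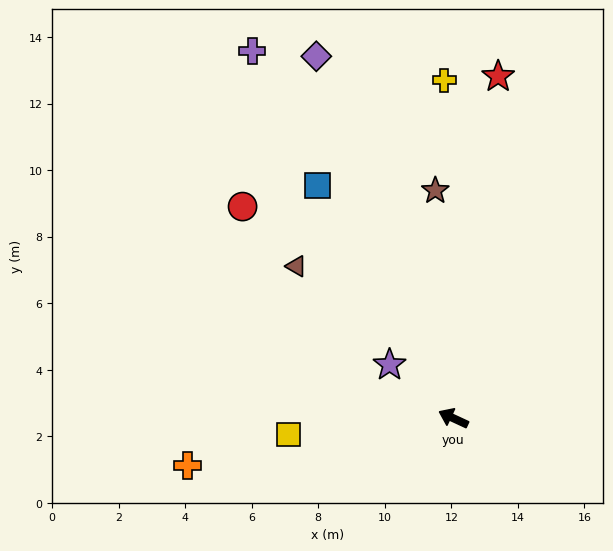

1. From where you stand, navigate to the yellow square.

turn left 31°, forward 5.0 m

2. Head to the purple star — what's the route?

turn right 15°, forward 2.5 m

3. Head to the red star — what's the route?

turn right 73°, forward 10.4 m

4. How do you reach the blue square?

turn right 35°, forward 8.1 m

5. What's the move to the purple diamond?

turn right 44°, forward 11.6 m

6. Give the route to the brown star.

turn right 61°, forward 6.9 m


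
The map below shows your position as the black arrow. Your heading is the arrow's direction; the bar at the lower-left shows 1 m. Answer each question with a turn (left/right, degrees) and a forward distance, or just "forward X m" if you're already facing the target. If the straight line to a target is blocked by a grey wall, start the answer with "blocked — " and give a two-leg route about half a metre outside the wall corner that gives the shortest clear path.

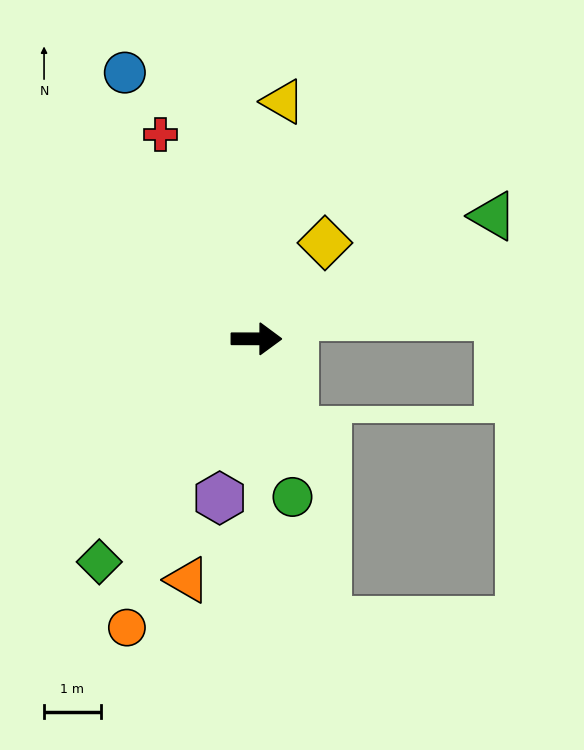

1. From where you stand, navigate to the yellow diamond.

turn left 55°, forward 2.1 m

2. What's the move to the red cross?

turn left 115°, forward 4.0 m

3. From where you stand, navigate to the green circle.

turn right 77°, forward 2.9 m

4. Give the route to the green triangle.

turn left 28°, forward 4.7 m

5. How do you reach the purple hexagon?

turn right 103°, forward 2.9 m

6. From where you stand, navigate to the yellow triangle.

turn left 84°, forward 4.2 m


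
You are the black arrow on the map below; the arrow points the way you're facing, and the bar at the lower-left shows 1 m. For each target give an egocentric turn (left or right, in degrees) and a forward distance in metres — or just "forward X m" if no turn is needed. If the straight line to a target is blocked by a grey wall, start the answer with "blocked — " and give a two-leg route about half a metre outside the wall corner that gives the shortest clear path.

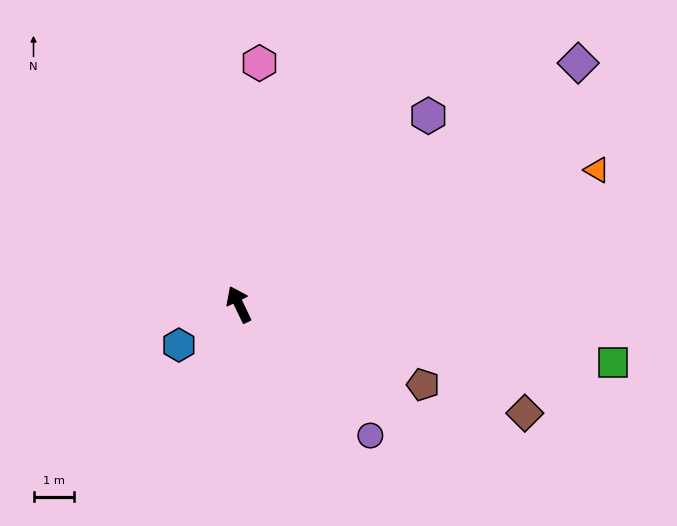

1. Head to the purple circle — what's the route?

turn right 161°, forward 4.6 m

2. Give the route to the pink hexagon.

turn right 31°, forward 6.0 m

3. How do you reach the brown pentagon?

turn right 139°, forward 5.0 m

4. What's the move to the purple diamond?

turn right 80°, forward 10.3 m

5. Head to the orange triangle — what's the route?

turn right 95°, forward 9.4 m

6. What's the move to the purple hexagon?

turn right 71°, forward 6.6 m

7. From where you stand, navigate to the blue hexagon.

turn left 98°, forward 1.8 m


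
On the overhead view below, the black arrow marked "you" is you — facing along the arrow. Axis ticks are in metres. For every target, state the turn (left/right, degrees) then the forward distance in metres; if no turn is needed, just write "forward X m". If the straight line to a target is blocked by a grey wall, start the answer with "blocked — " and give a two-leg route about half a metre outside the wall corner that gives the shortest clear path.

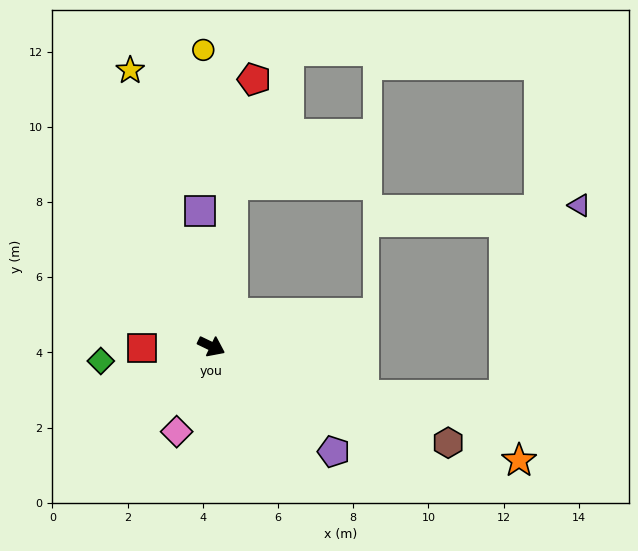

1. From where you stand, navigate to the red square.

turn right 153°, forward 1.8 m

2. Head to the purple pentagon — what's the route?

turn right 15°, forward 4.3 m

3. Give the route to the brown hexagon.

turn left 4°, forward 6.8 m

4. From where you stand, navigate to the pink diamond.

turn right 86°, forward 2.4 m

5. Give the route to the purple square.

turn left 121°, forward 3.6 m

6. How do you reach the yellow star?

turn left 132°, forward 7.7 m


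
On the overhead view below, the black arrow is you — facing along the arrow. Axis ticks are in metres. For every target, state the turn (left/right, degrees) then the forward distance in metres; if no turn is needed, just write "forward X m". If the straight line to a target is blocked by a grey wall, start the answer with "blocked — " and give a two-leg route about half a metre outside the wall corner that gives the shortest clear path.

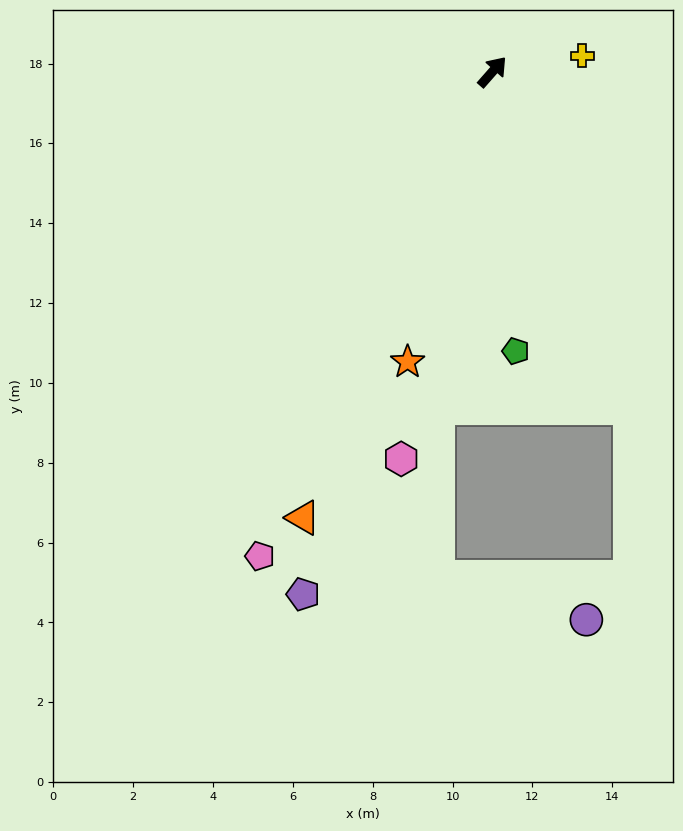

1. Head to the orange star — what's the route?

turn right 155°, forward 7.6 m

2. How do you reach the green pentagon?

turn right 134°, forward 7.0 m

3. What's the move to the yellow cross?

turn right 39°, forward 2.3 m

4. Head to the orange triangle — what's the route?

turn right 162°, forward 12.1 m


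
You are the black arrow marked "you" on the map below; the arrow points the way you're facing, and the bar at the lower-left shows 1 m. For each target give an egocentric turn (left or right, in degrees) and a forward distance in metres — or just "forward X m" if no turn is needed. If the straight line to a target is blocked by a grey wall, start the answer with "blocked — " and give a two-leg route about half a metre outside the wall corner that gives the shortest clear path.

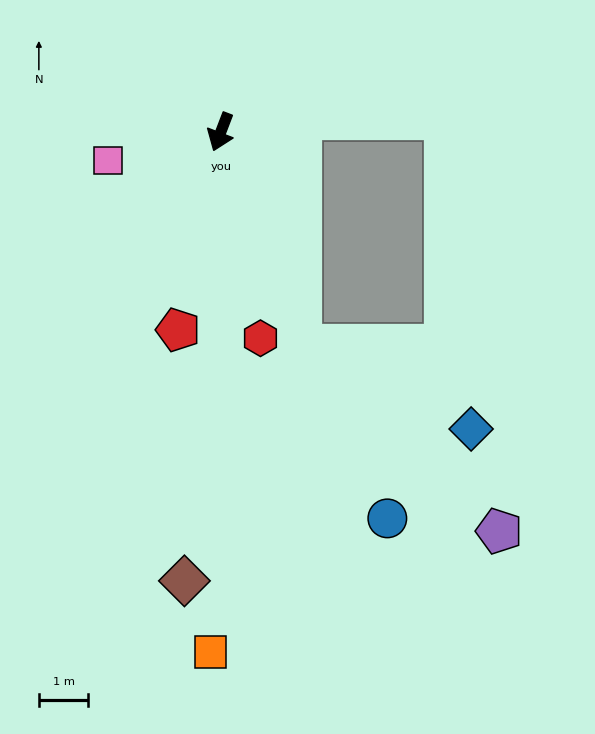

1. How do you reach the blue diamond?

blocked — turn left 41°, forward 4.6 m, then turn left 44°, forward 3.8 m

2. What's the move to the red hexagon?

turn left 32°, forward 4.2 m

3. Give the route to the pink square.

turn right 55°, forward 2.4 m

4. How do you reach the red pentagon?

turn left 9°, forward 4.1 m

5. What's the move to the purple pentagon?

blocked — turn left 41°, forward 4.6 m, then turn left 27°, forward 5.5 m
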